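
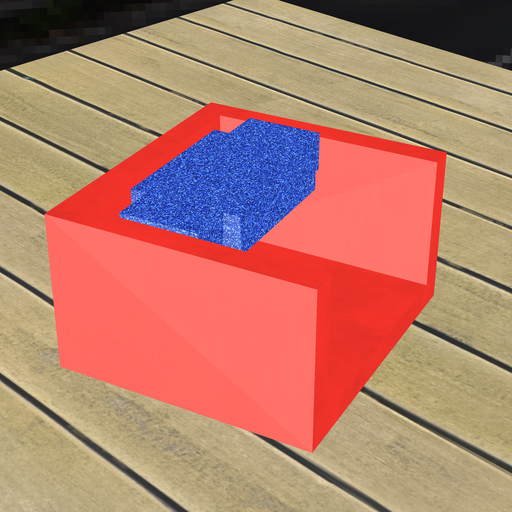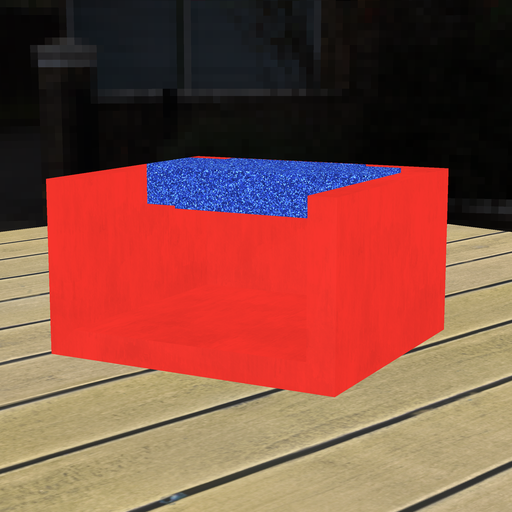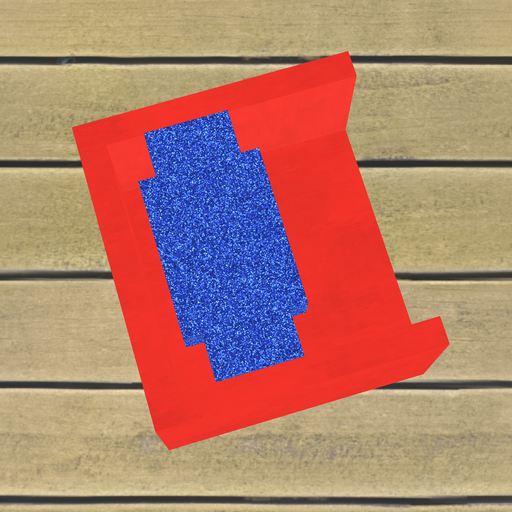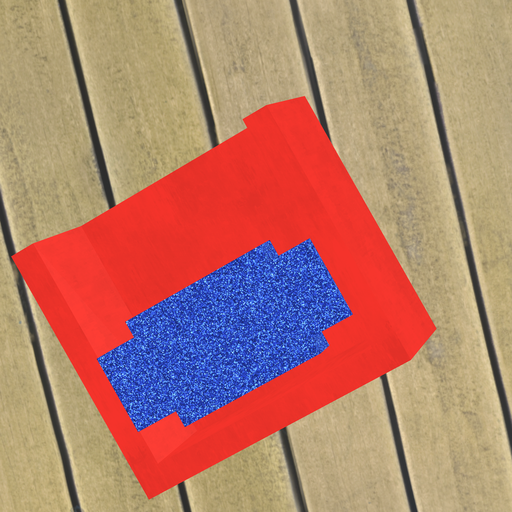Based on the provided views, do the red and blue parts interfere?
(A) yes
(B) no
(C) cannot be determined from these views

(B) no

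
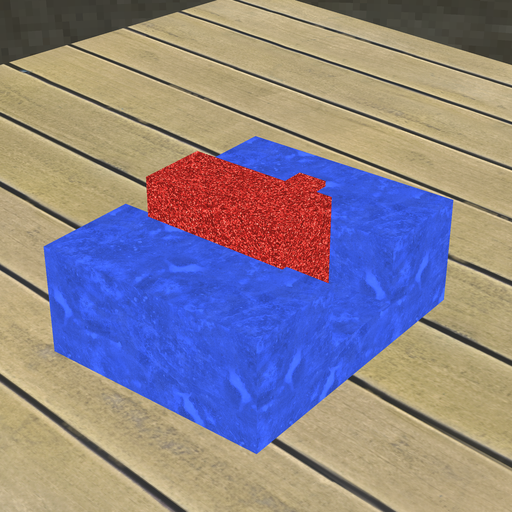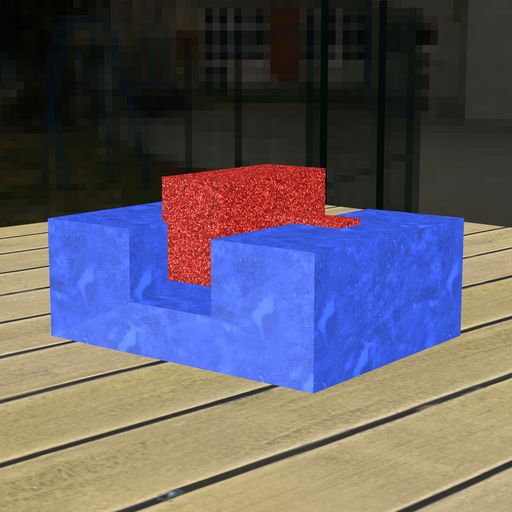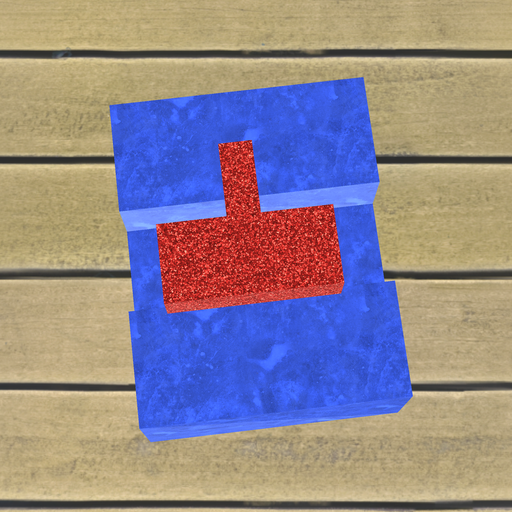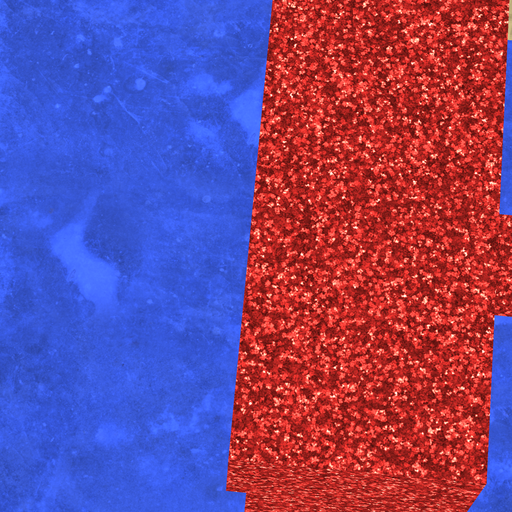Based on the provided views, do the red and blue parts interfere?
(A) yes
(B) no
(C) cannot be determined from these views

(A) yes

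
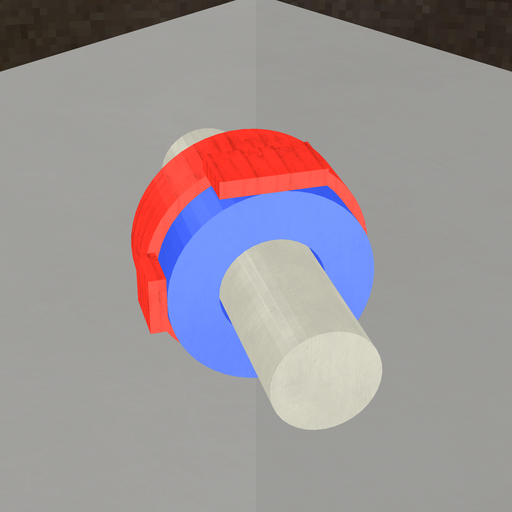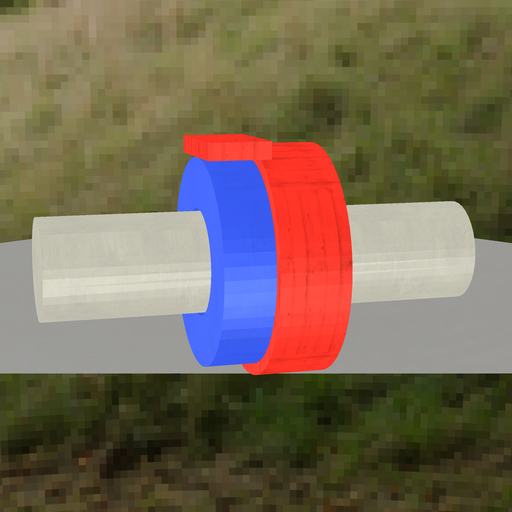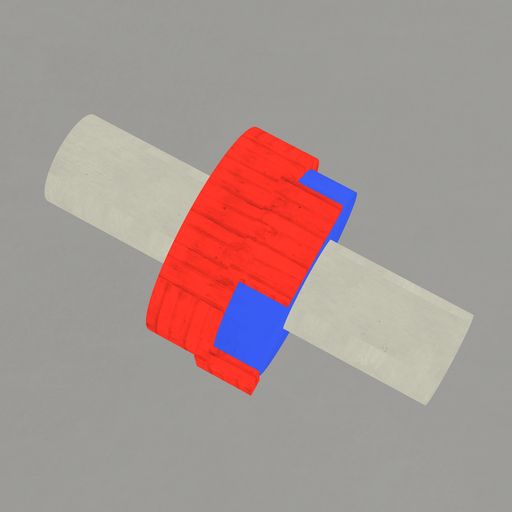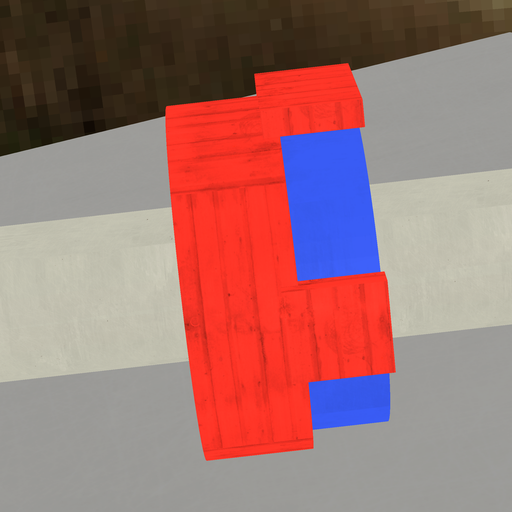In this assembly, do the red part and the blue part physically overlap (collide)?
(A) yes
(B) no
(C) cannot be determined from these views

(A) yes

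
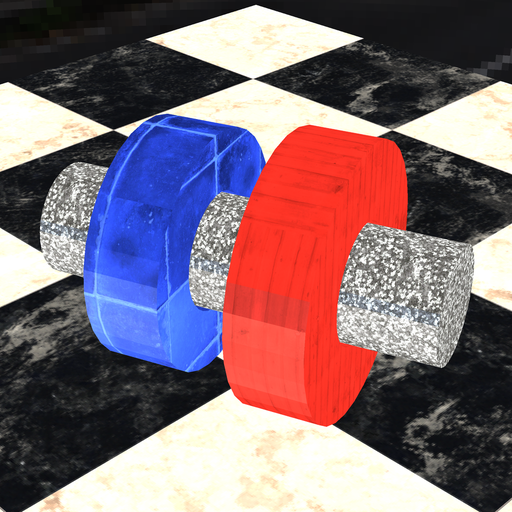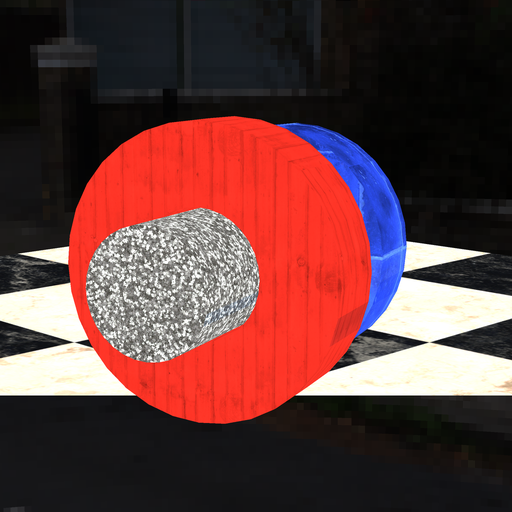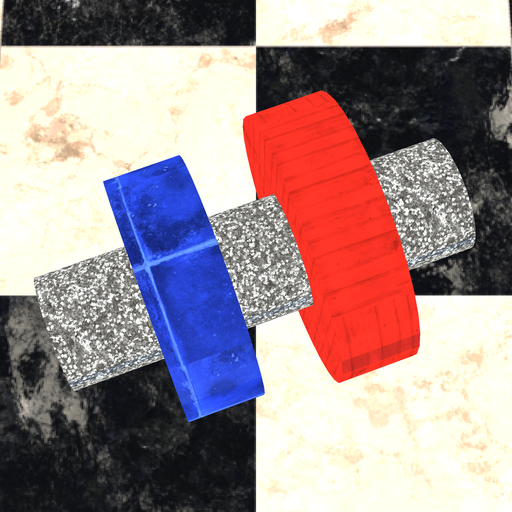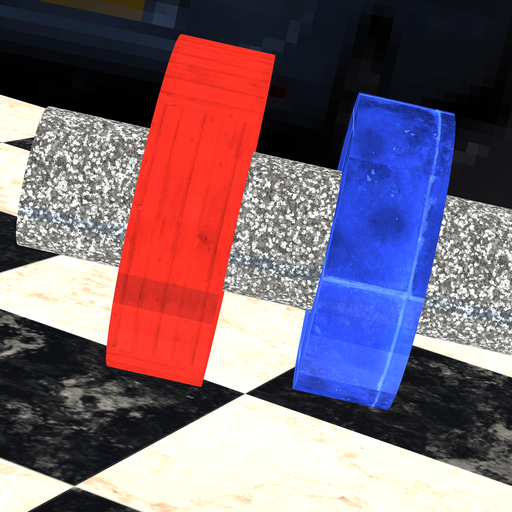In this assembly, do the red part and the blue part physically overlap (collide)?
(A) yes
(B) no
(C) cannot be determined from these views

(B) no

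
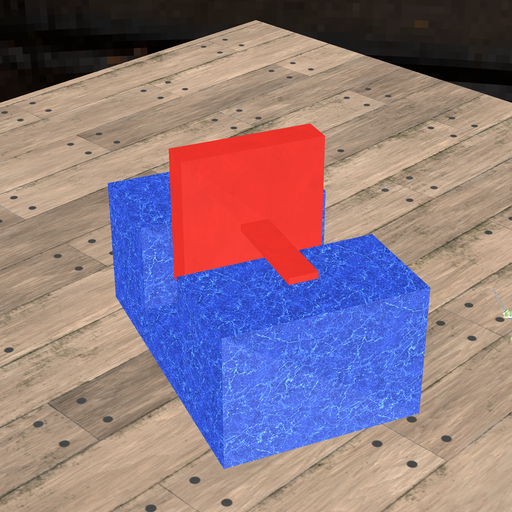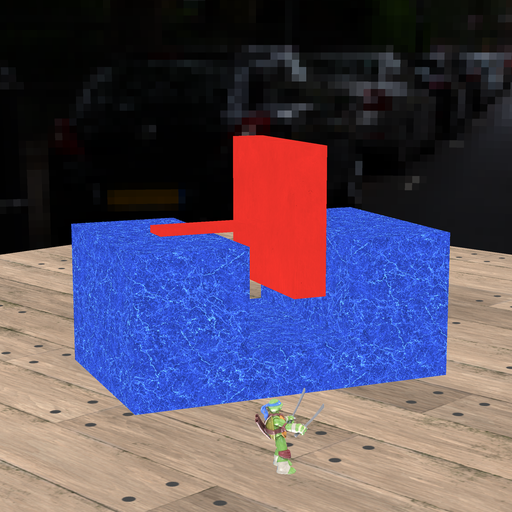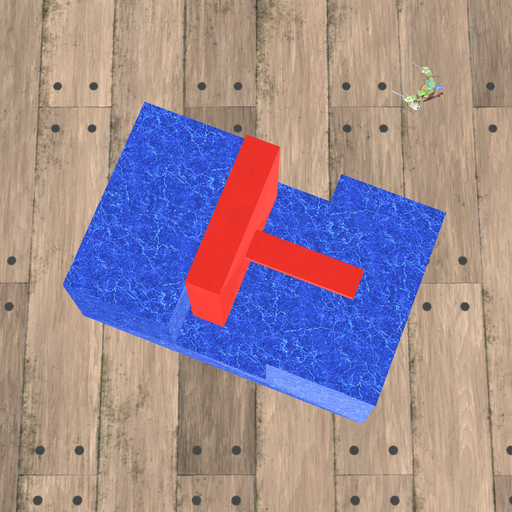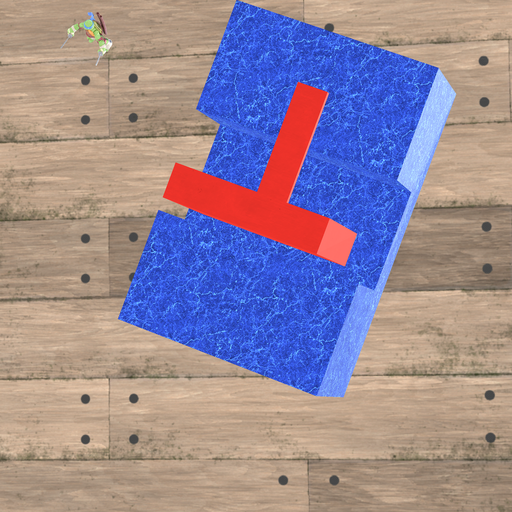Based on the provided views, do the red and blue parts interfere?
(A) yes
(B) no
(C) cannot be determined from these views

(B) no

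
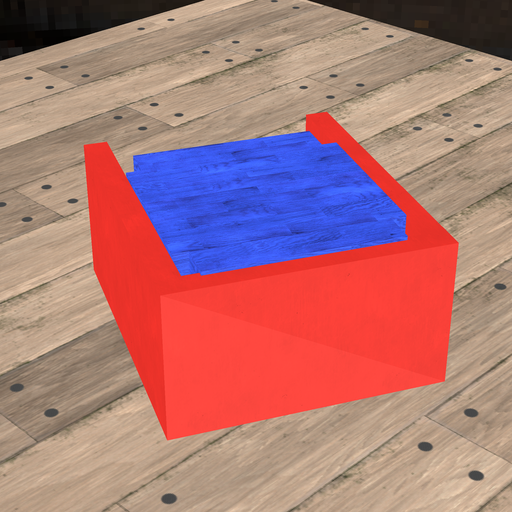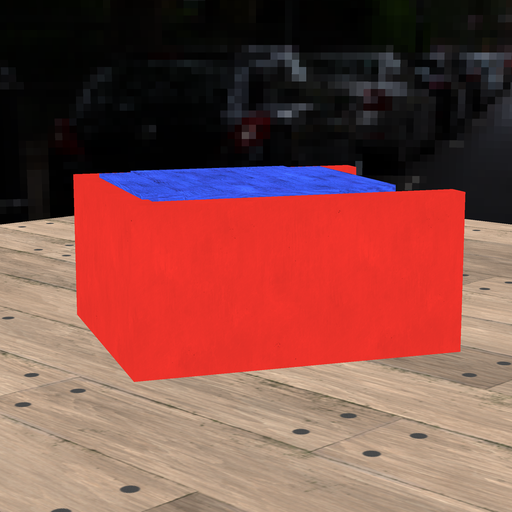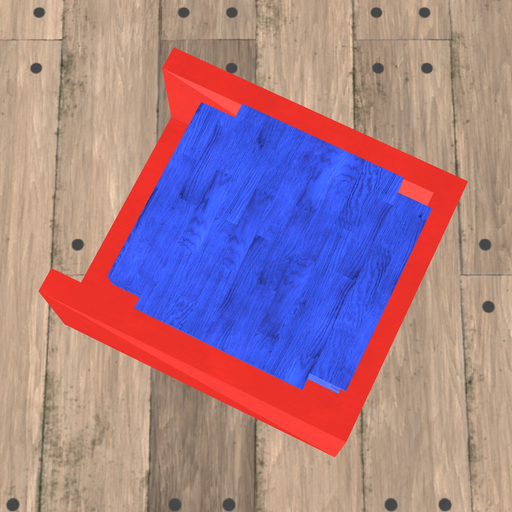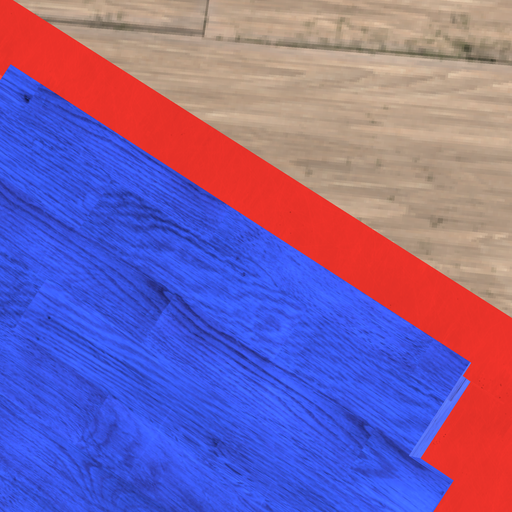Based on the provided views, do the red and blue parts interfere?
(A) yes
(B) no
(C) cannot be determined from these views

(A) yes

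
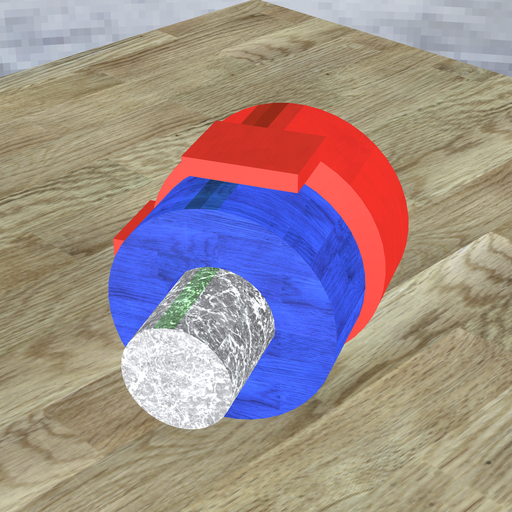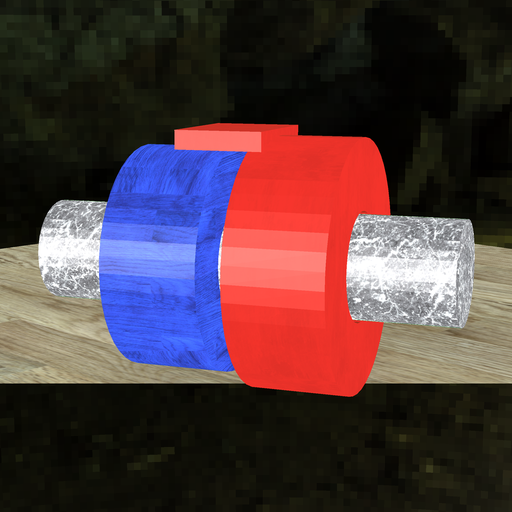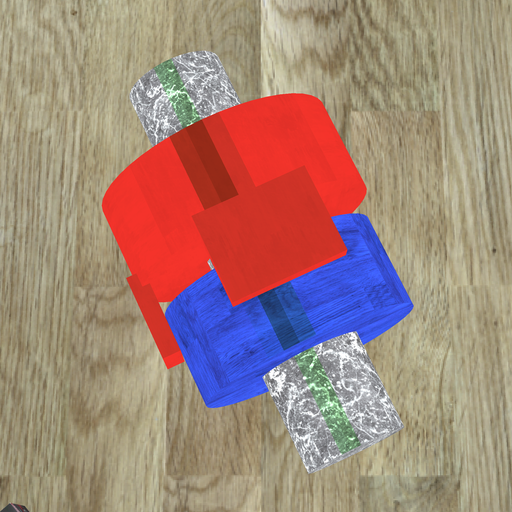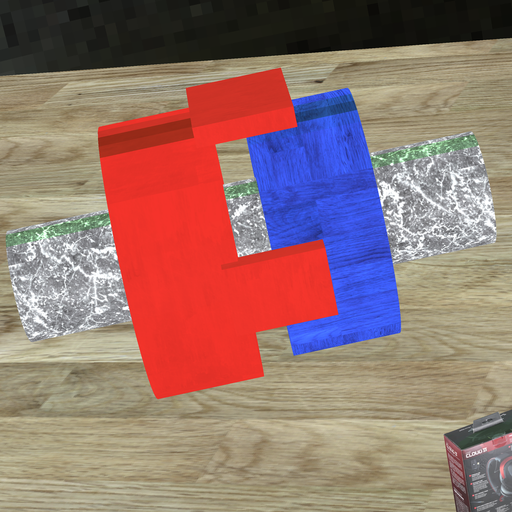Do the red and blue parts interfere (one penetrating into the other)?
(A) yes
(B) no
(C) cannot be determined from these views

(B) no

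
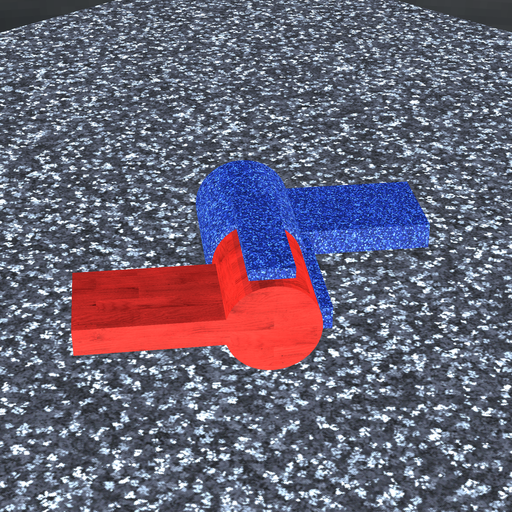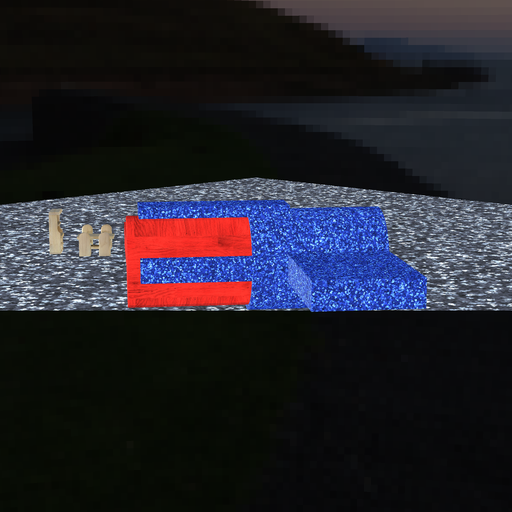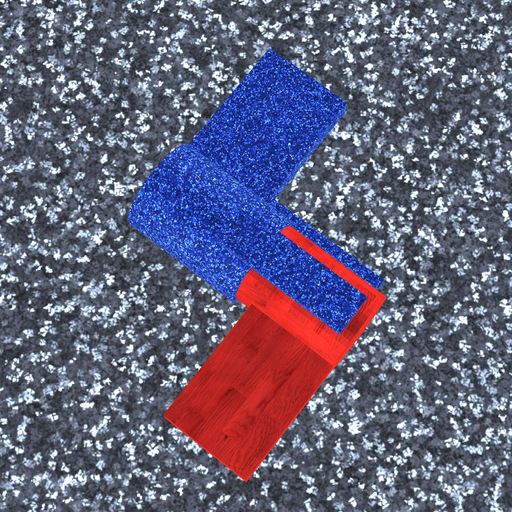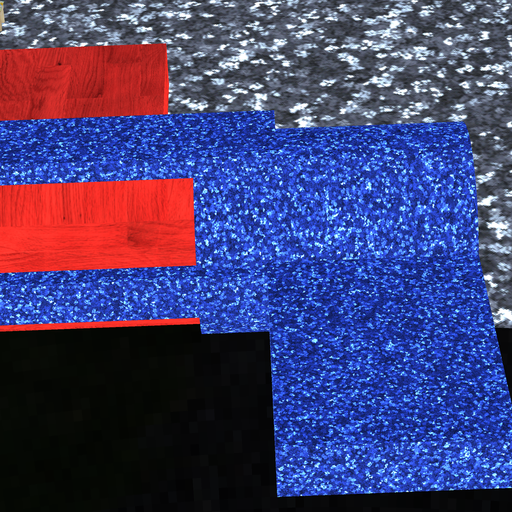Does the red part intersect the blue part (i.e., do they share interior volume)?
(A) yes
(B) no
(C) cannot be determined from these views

(A) yes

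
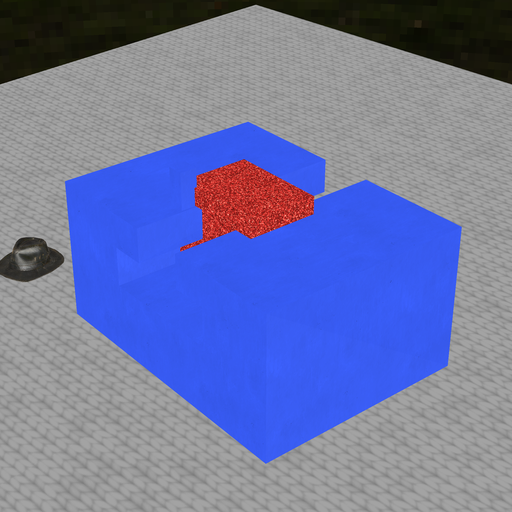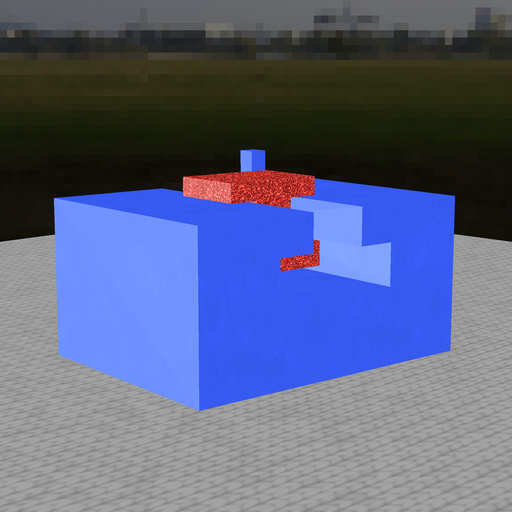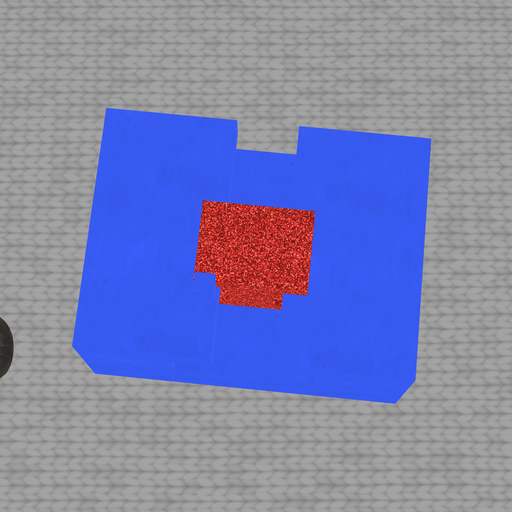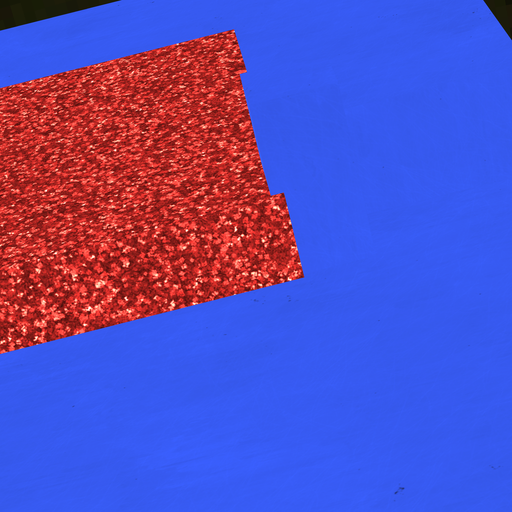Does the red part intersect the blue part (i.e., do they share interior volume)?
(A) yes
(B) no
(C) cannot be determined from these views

(A) yes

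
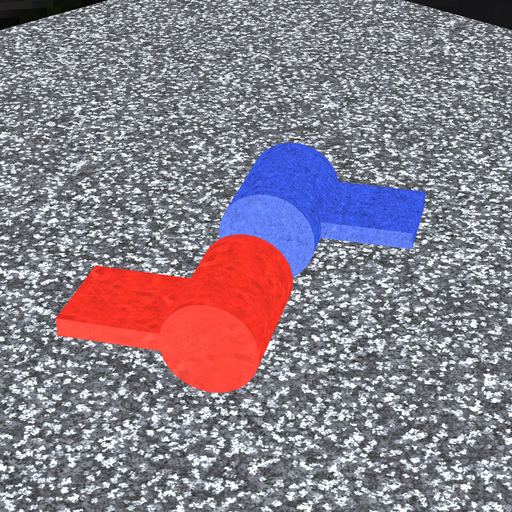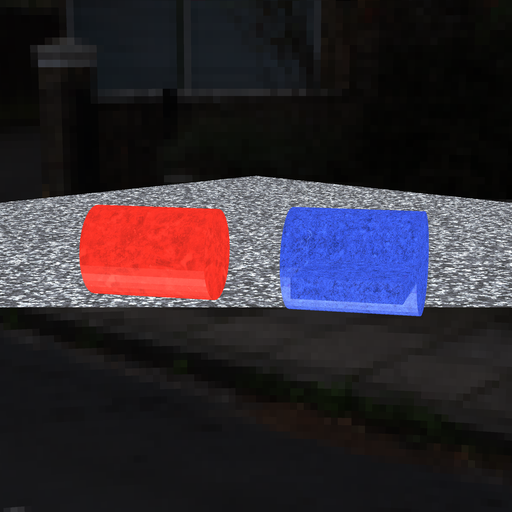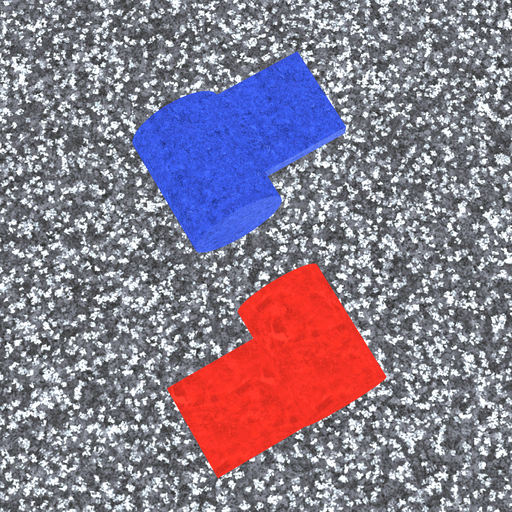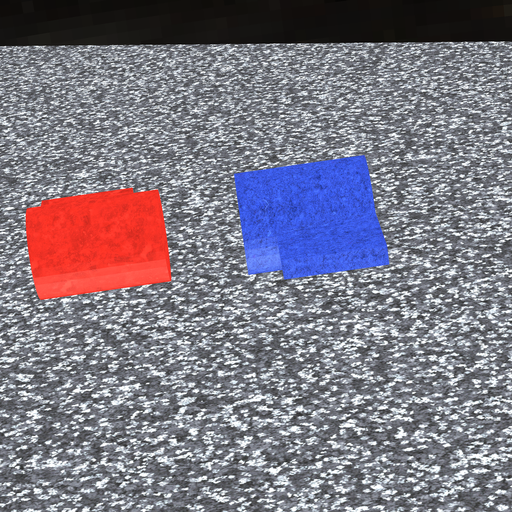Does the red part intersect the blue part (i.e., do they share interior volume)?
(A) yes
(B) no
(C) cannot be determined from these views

(B) no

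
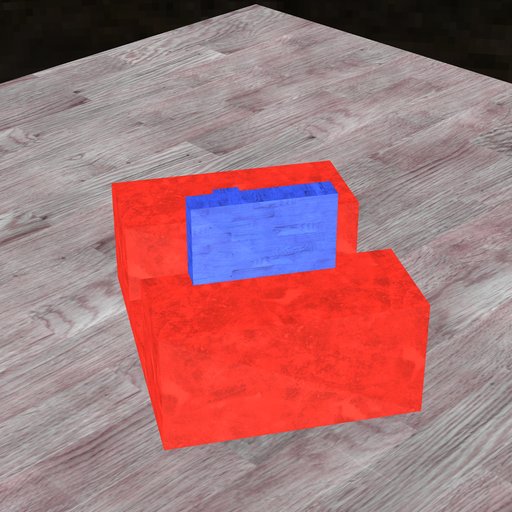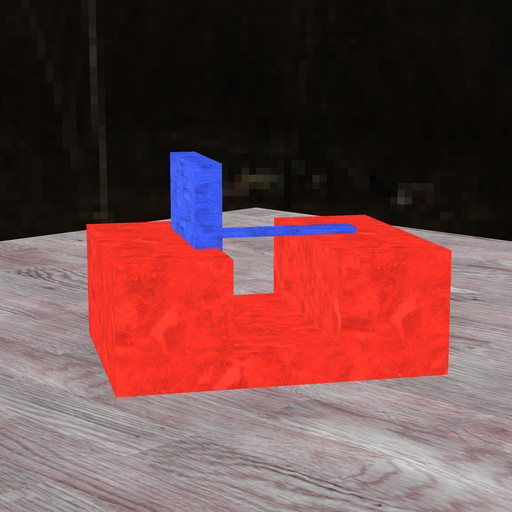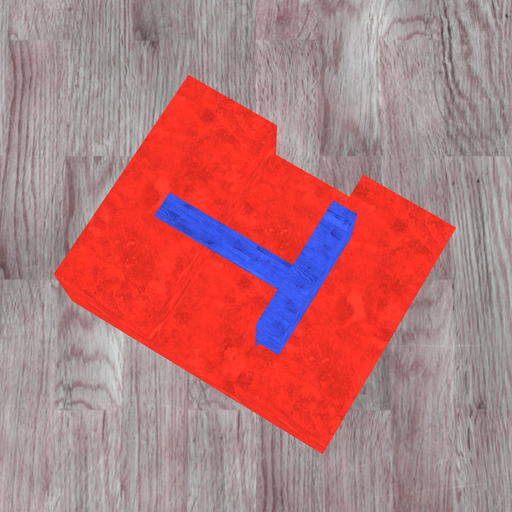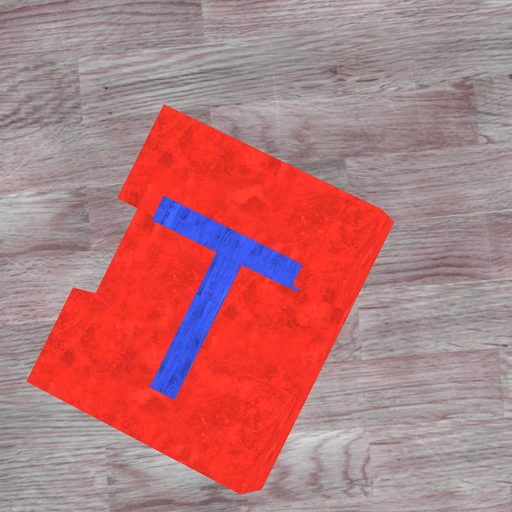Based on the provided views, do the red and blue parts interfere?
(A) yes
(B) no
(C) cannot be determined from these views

(A) yes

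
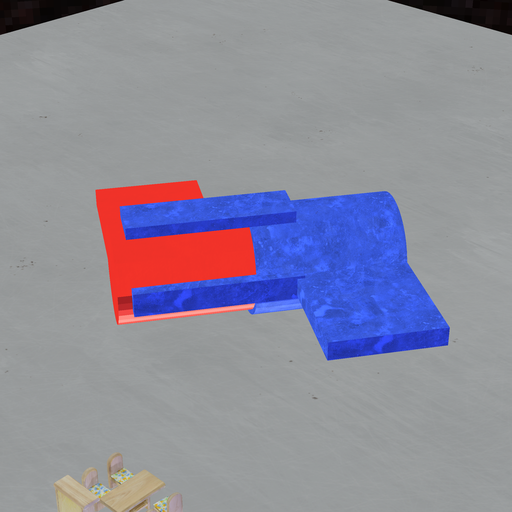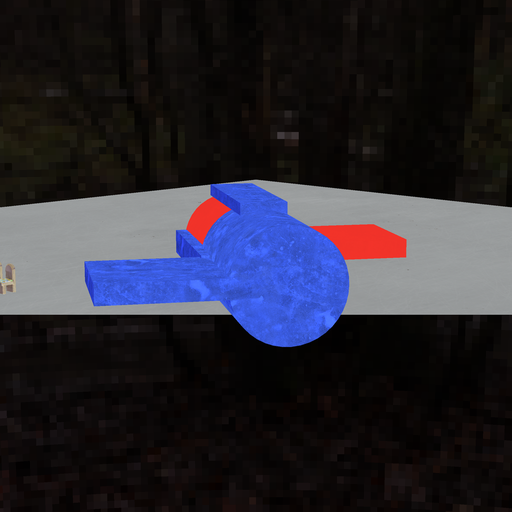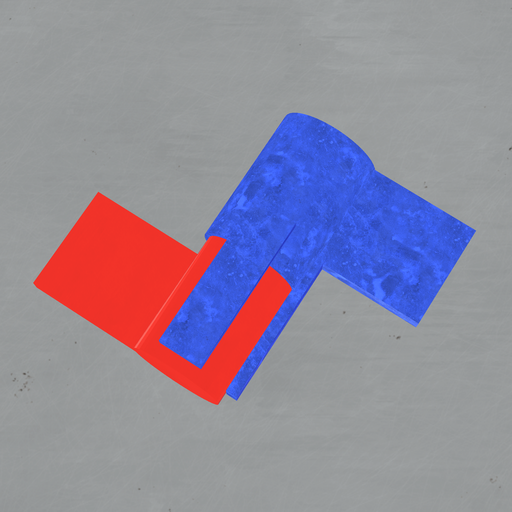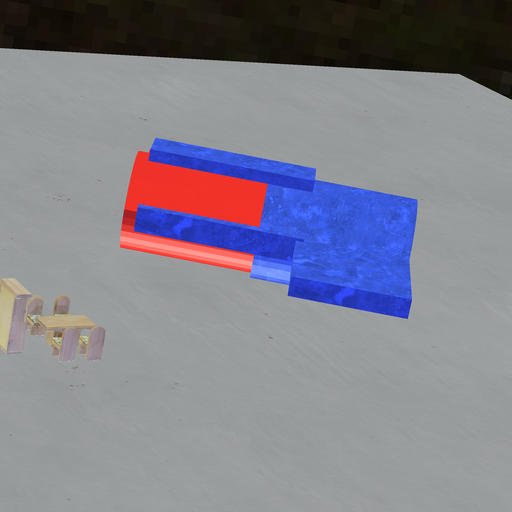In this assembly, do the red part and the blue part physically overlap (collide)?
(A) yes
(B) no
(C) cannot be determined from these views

(A) yes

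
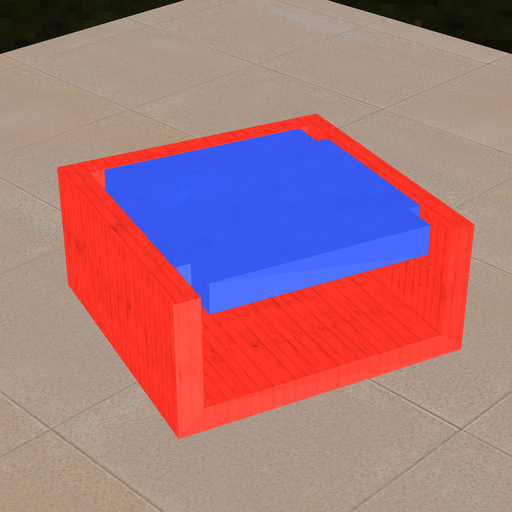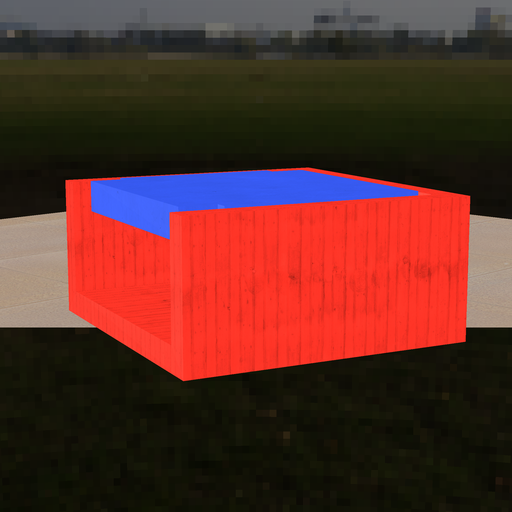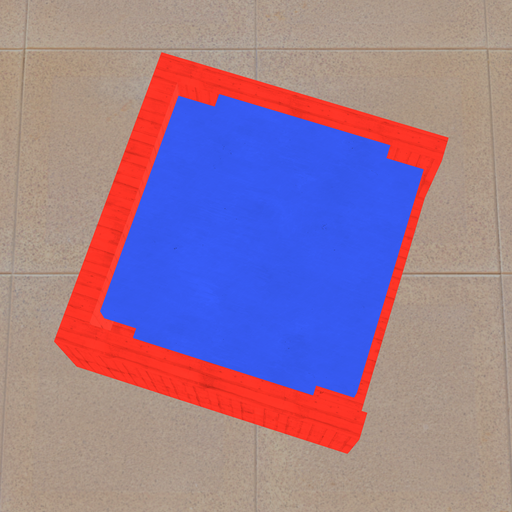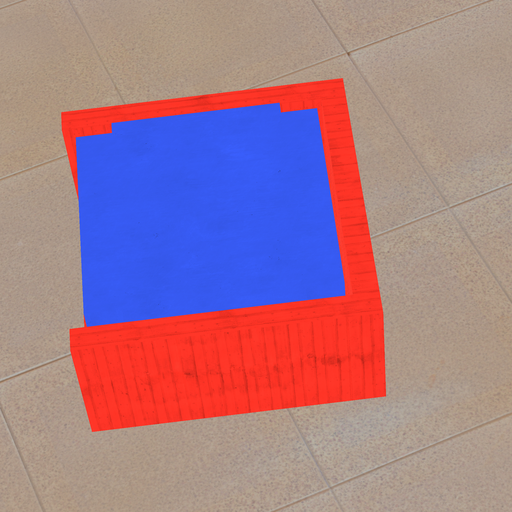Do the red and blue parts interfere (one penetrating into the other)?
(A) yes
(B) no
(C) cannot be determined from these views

(B) no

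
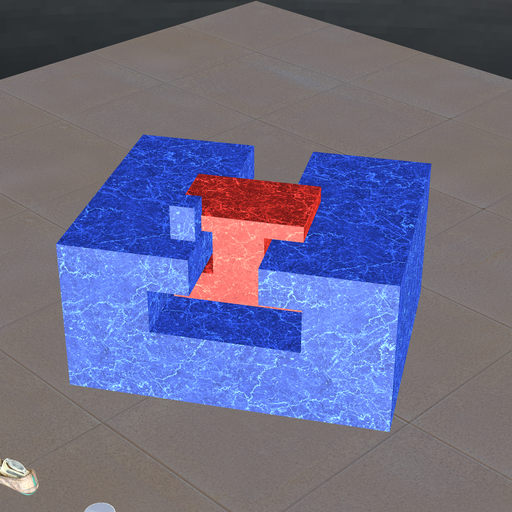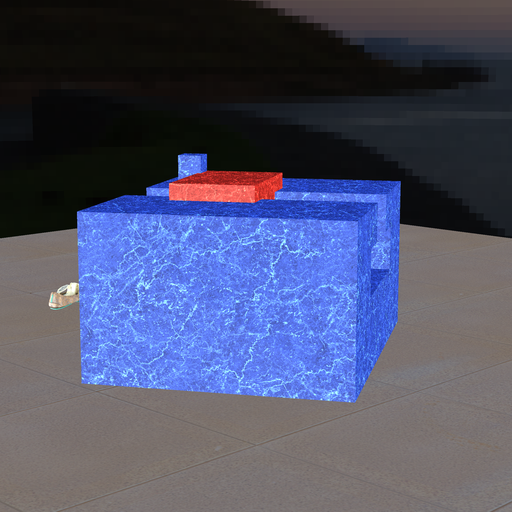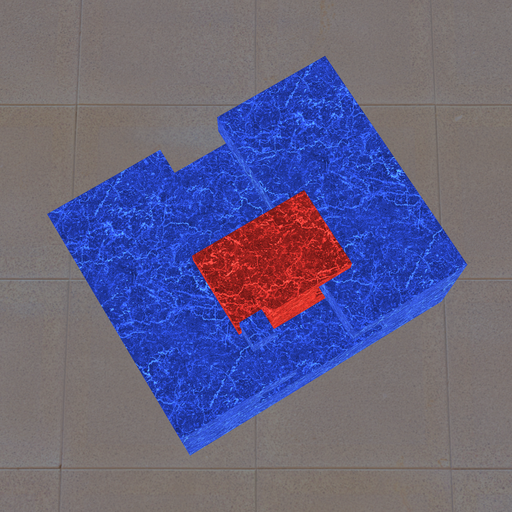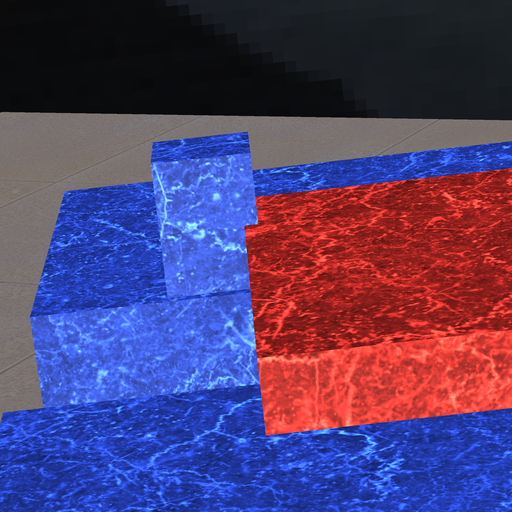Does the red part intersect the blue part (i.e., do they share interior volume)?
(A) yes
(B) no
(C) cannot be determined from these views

(A) yes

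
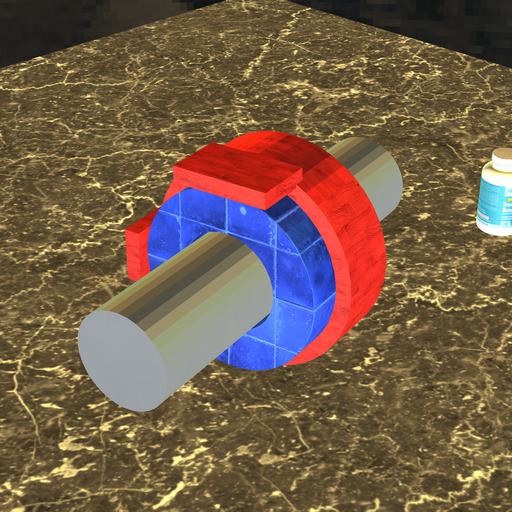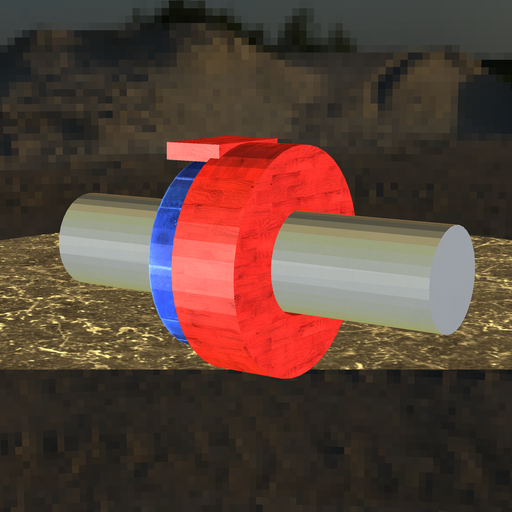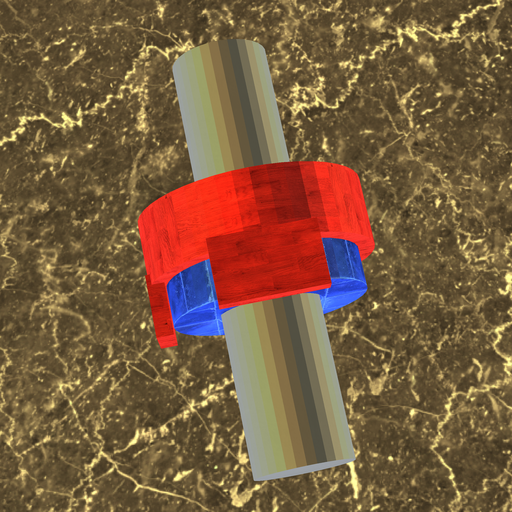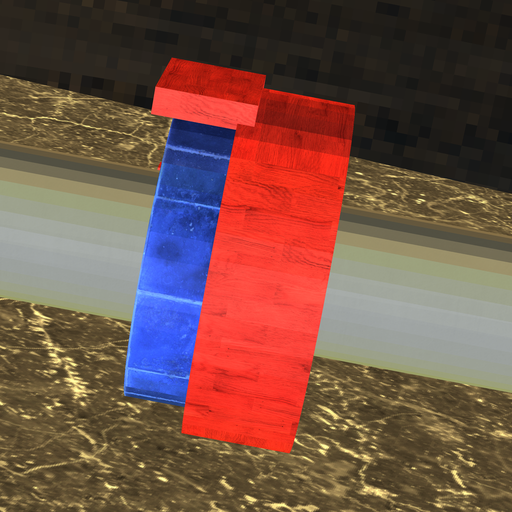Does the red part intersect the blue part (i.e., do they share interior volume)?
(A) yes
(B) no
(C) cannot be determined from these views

(A) yes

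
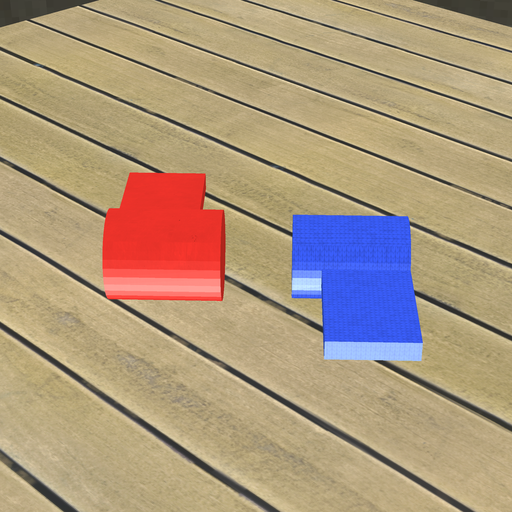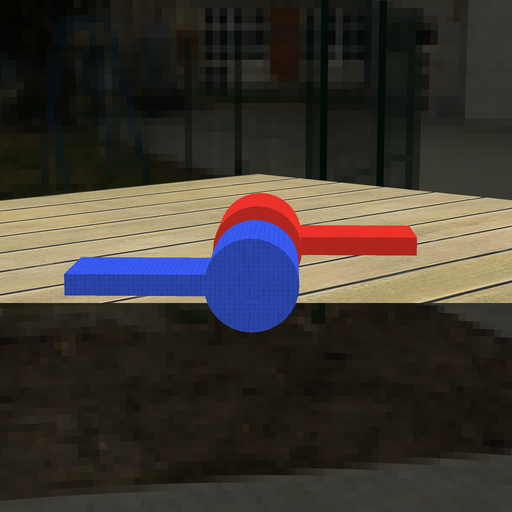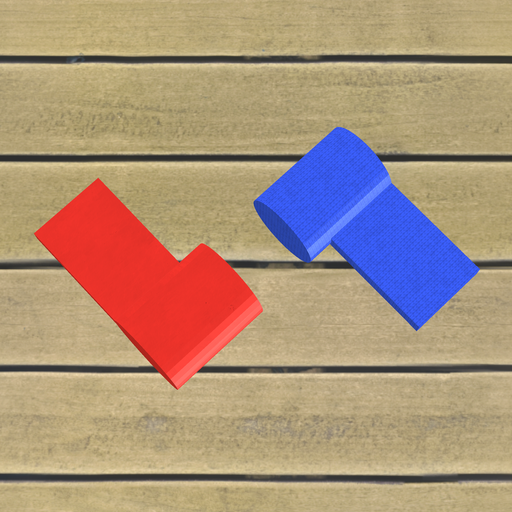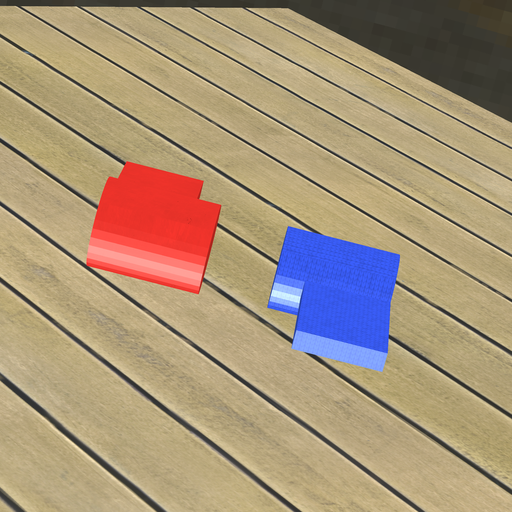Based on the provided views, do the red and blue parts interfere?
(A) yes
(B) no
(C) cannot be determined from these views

(B) no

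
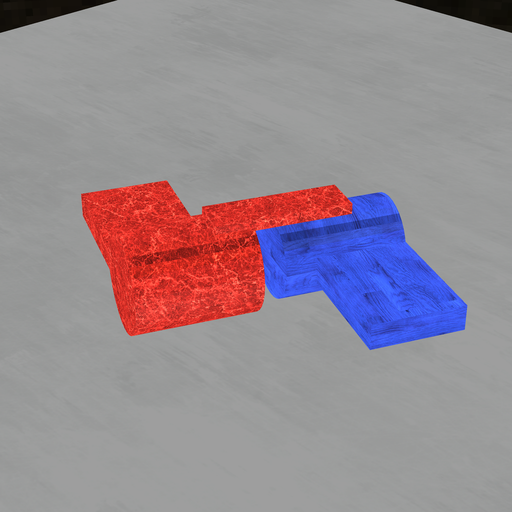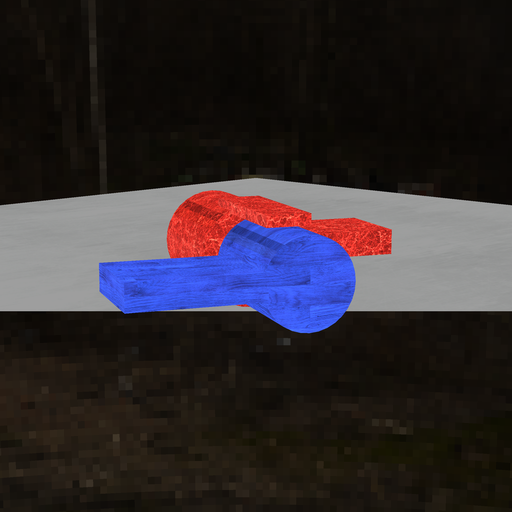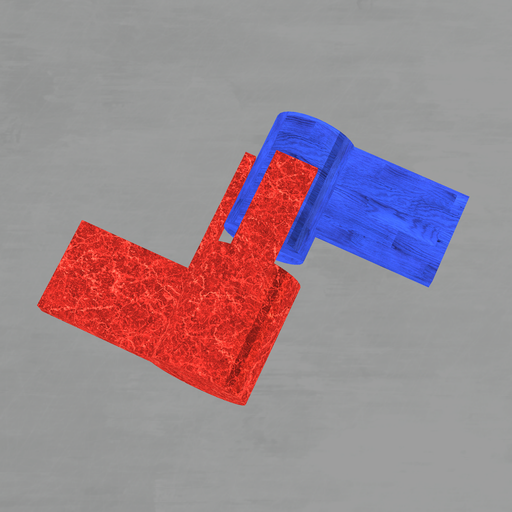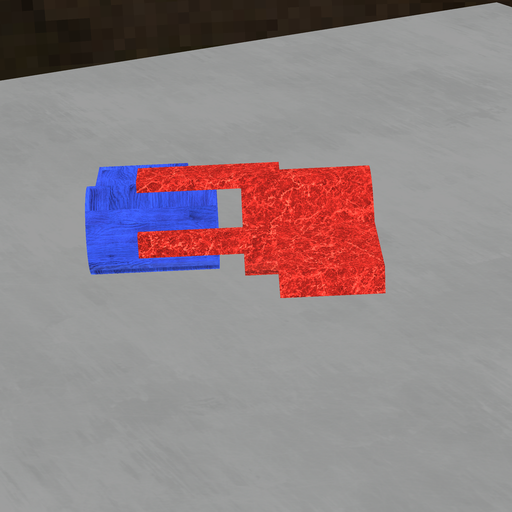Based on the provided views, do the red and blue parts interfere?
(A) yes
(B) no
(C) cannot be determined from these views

(B) no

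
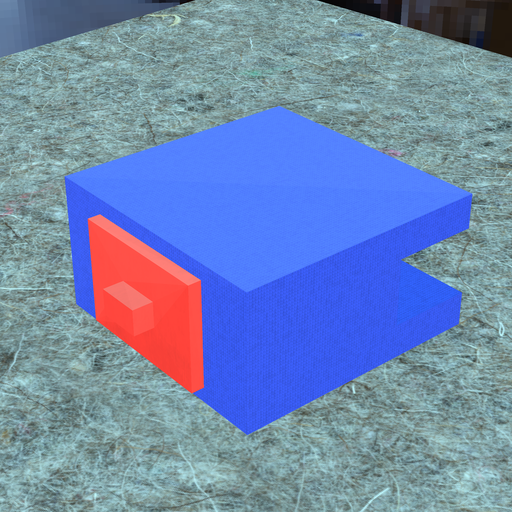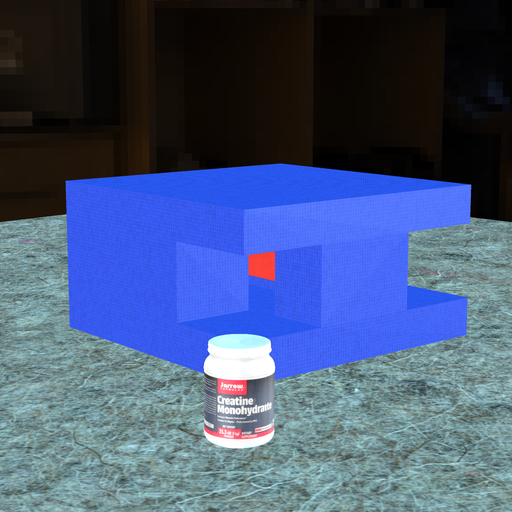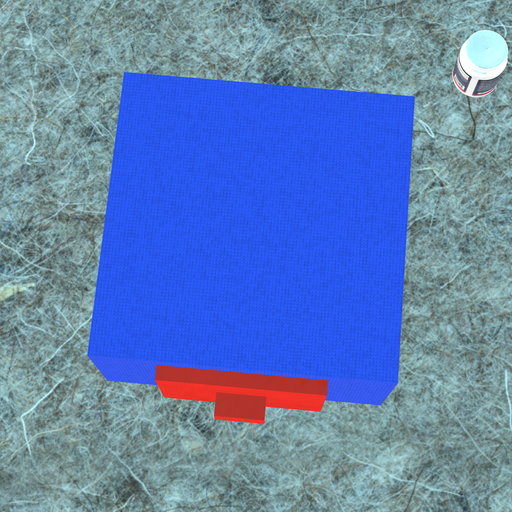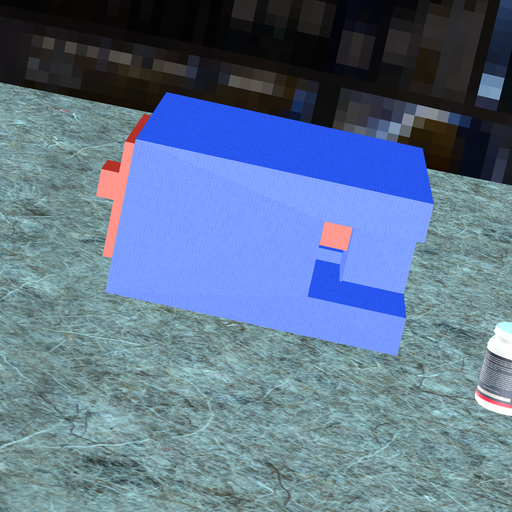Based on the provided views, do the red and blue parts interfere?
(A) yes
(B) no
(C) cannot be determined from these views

(A) yes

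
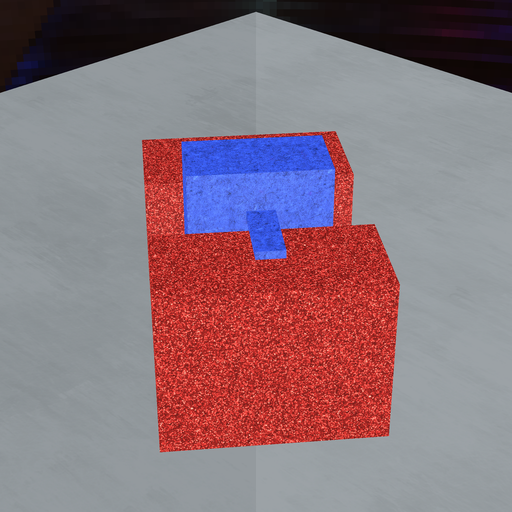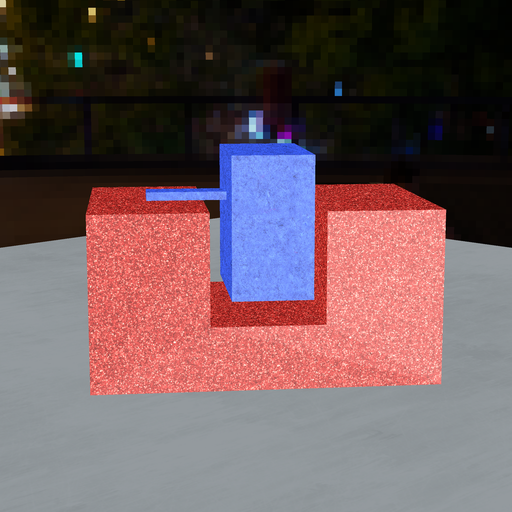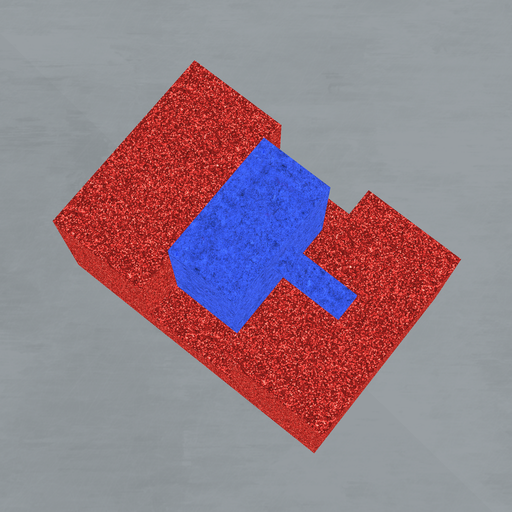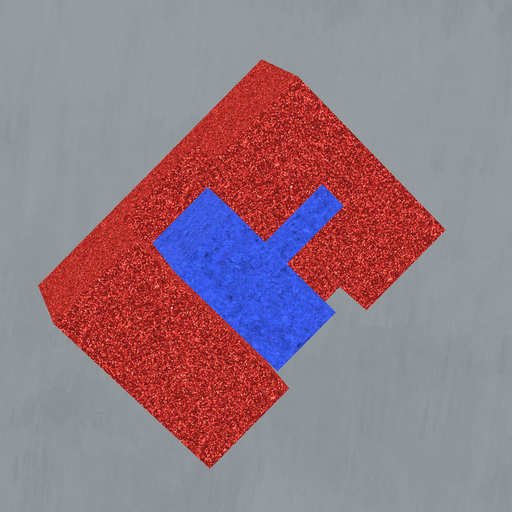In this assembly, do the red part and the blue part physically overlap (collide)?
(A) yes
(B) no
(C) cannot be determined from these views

(B) no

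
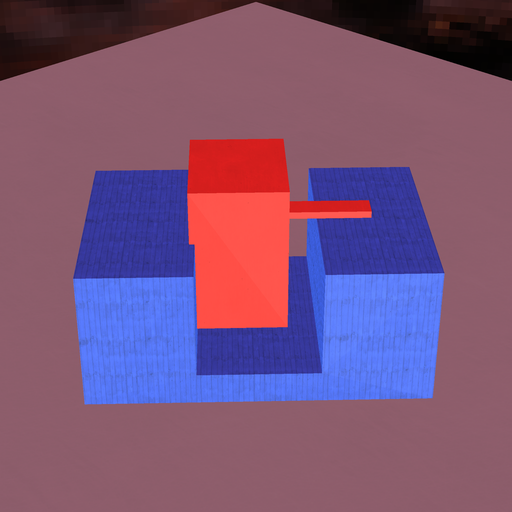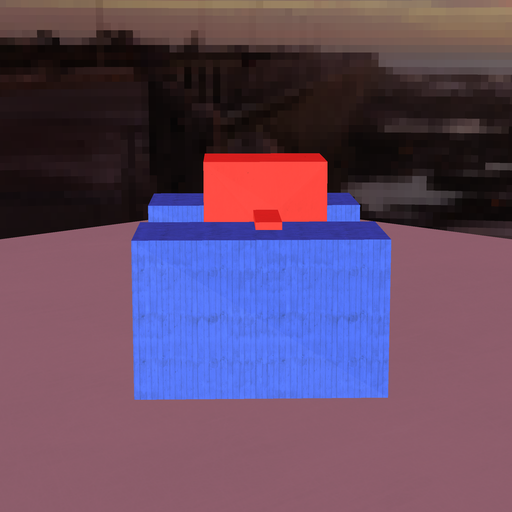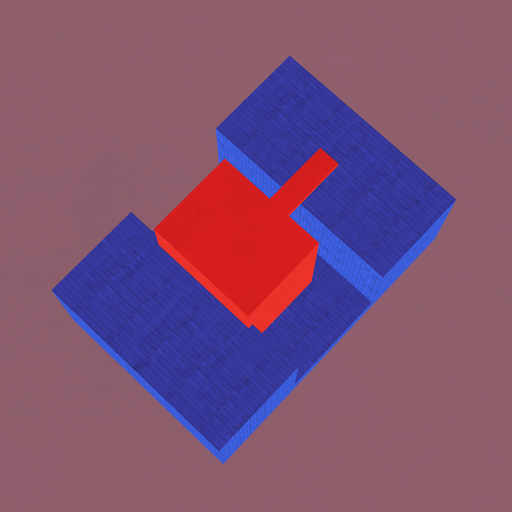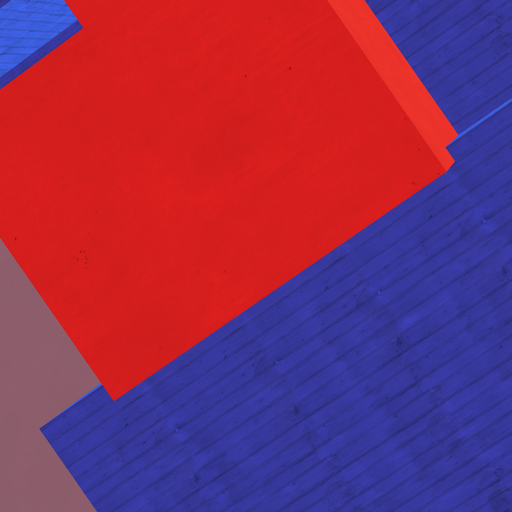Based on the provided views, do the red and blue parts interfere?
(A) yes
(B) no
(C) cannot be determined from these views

(A) yes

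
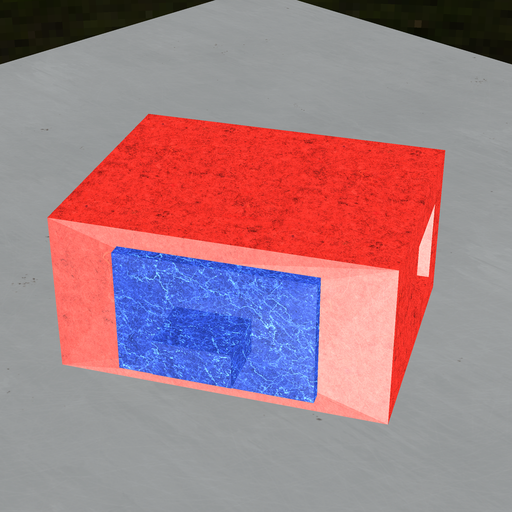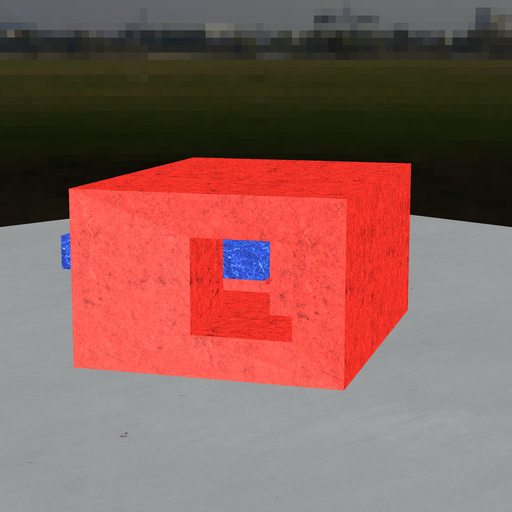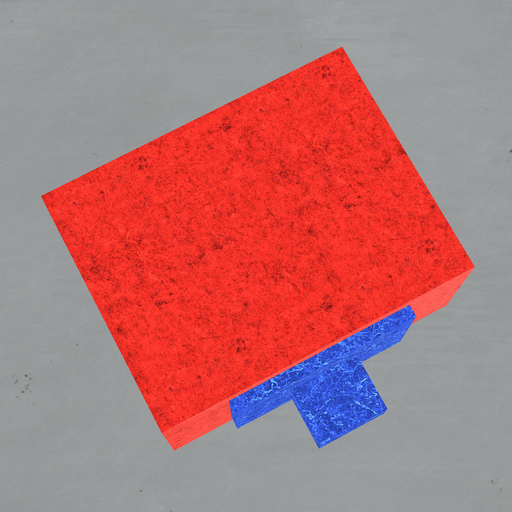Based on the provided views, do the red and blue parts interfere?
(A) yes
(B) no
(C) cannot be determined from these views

(B) no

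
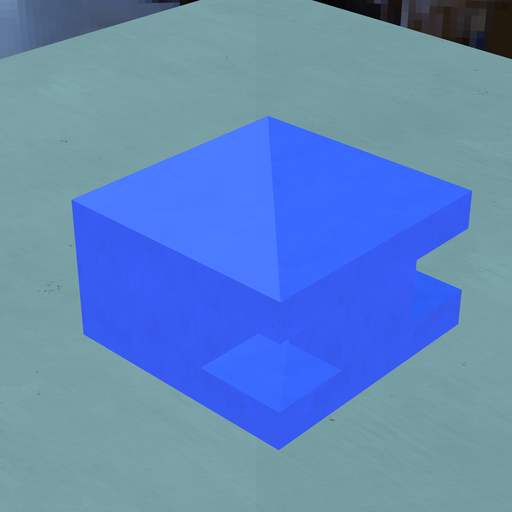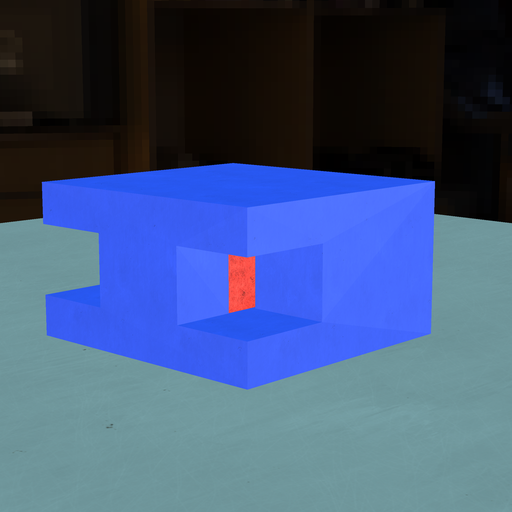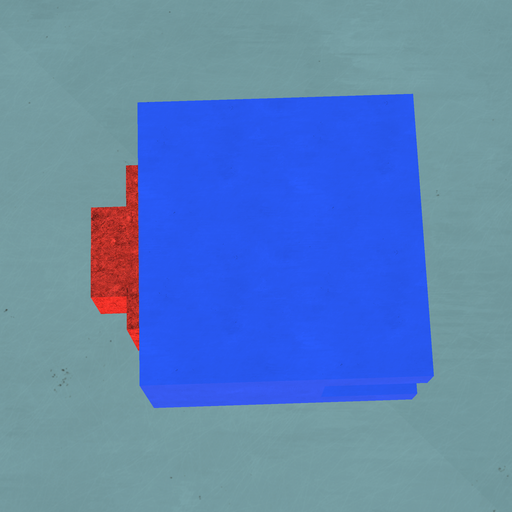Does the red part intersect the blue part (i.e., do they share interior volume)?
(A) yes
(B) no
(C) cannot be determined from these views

(C) cannot be determined from these views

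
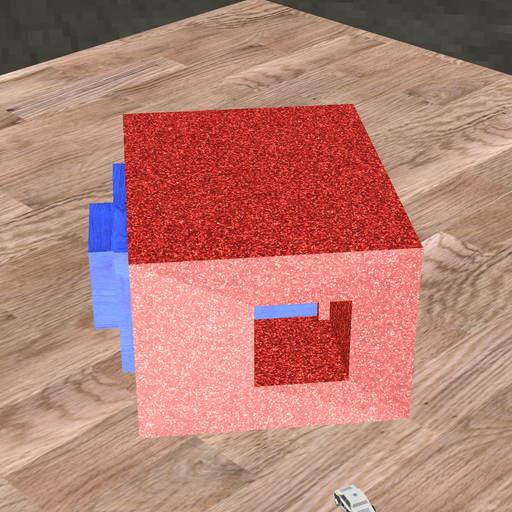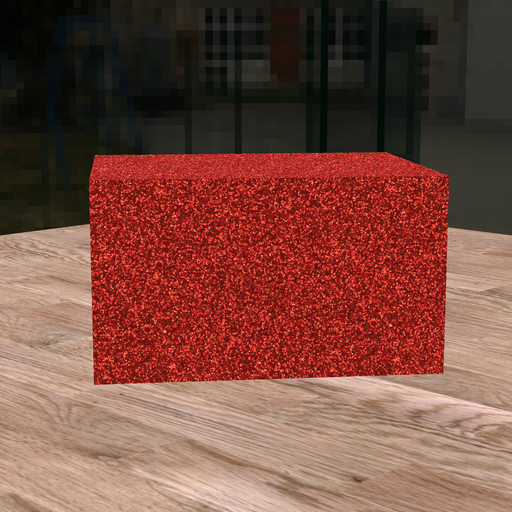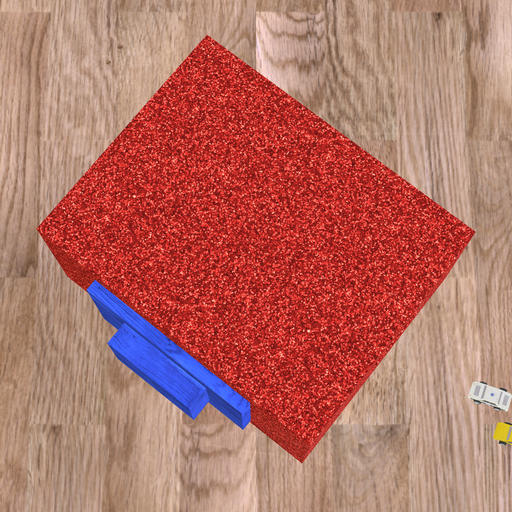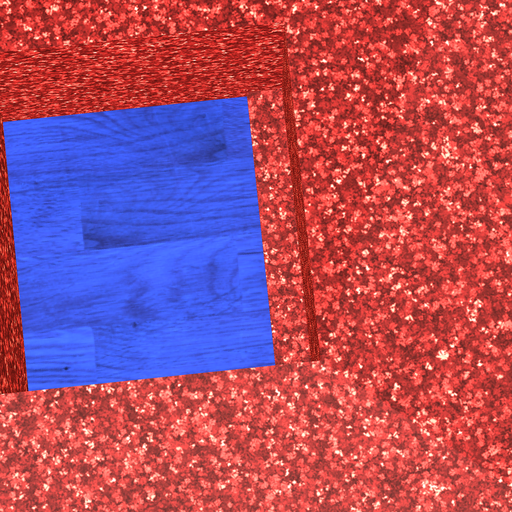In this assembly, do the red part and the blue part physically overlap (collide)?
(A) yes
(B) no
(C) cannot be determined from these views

(A) yes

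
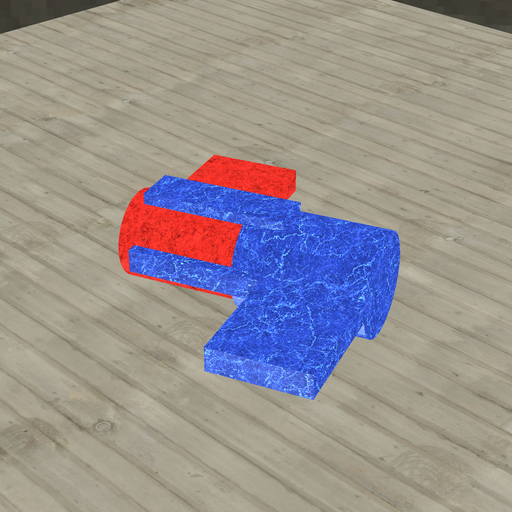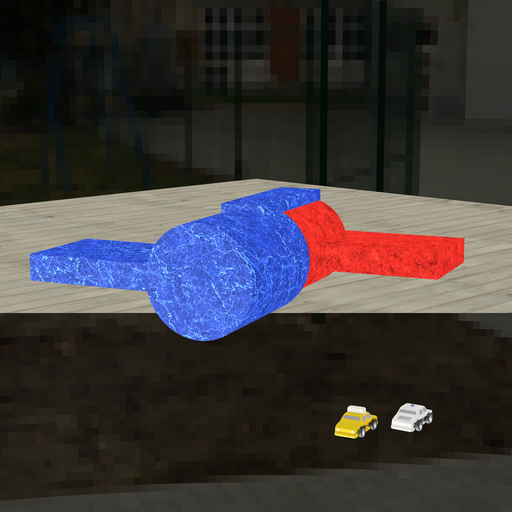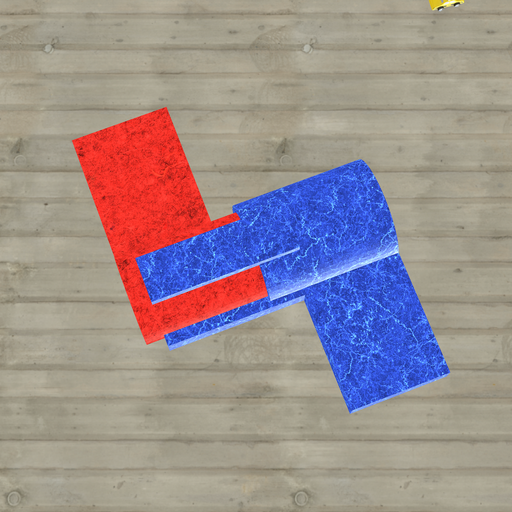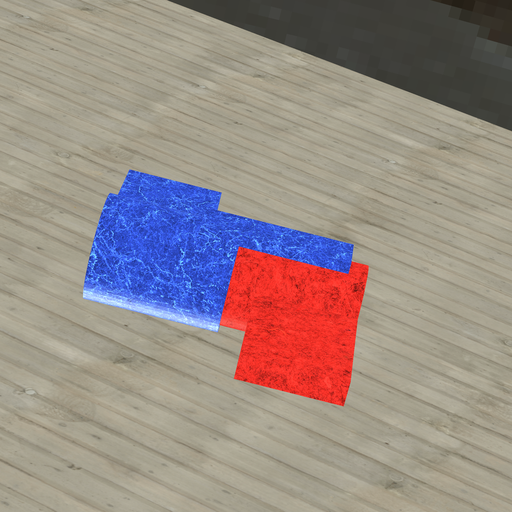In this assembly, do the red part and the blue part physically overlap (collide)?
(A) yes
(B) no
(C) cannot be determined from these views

(A) yes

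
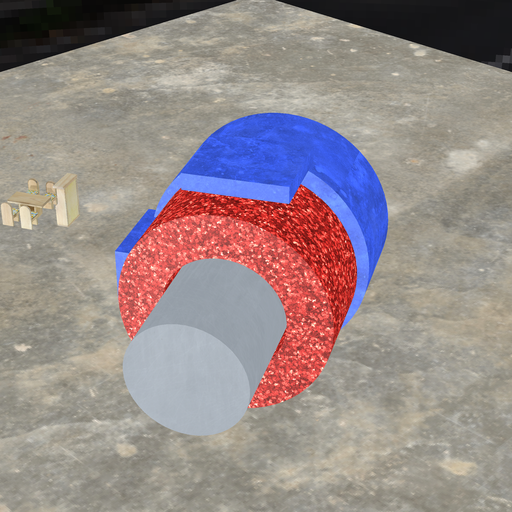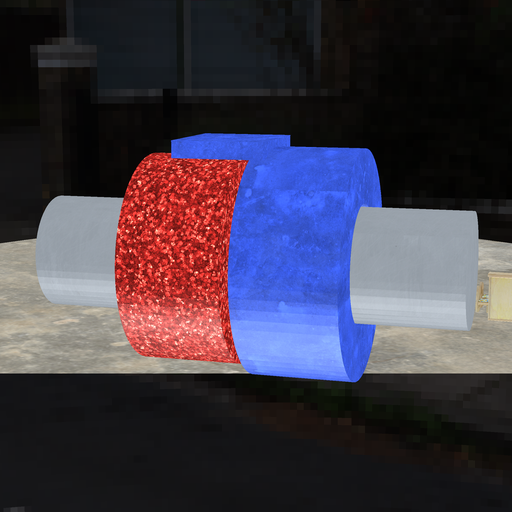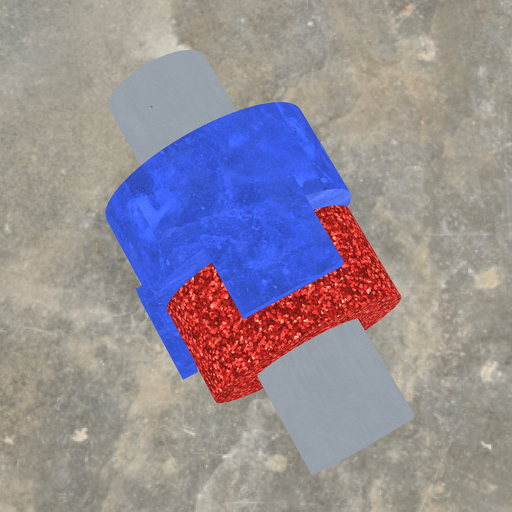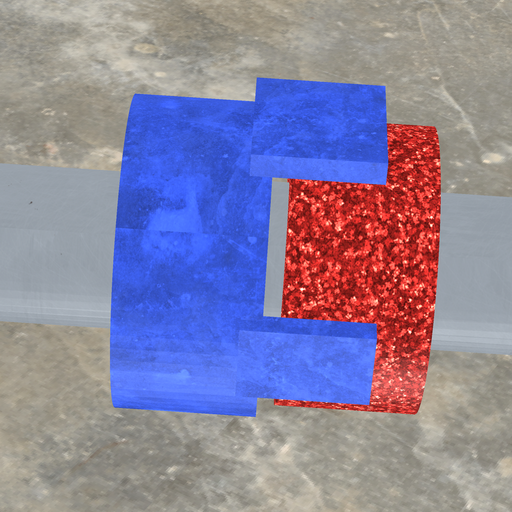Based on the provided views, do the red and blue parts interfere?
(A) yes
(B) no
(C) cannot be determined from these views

(B) no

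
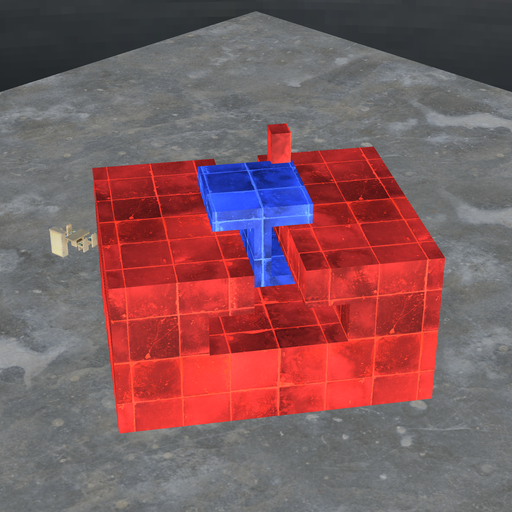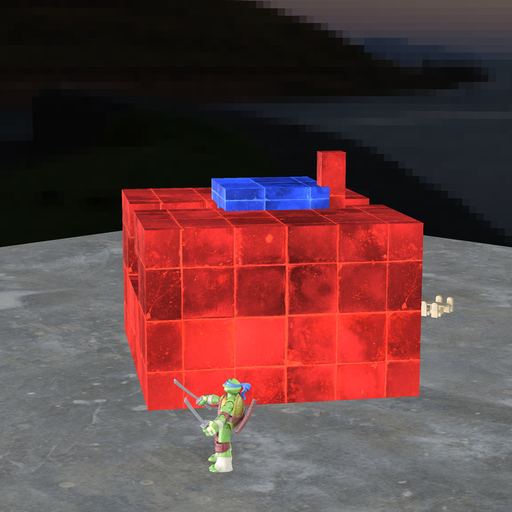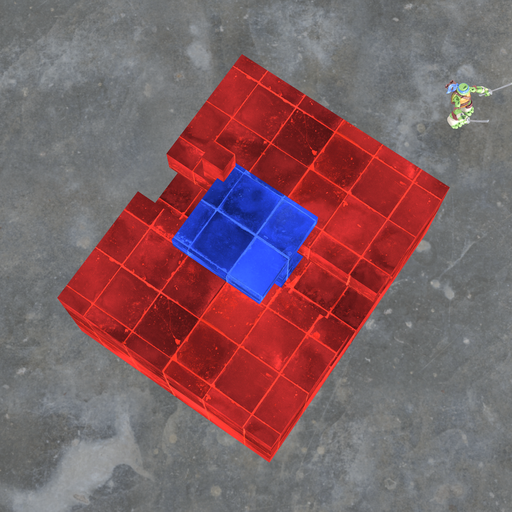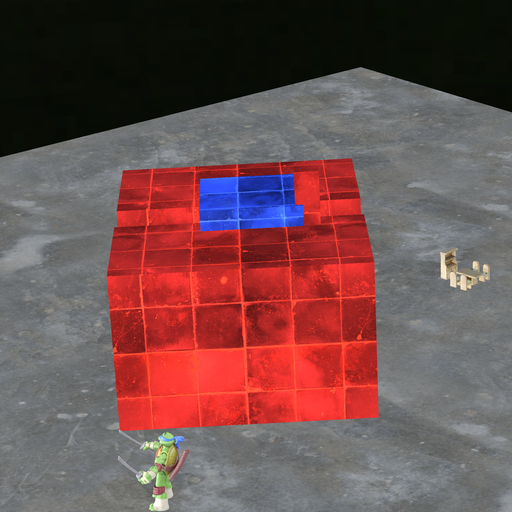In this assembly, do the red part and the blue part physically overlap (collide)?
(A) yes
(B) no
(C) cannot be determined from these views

(A) yes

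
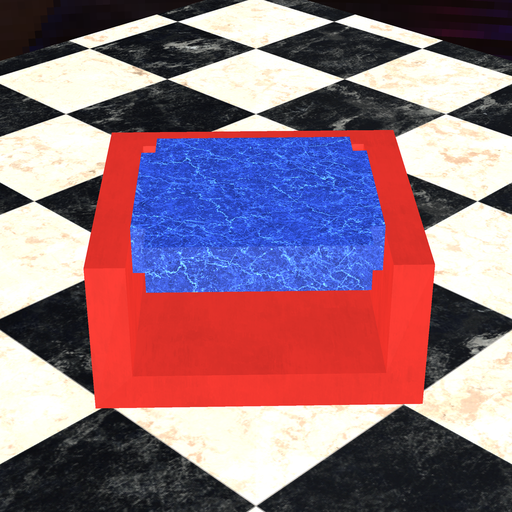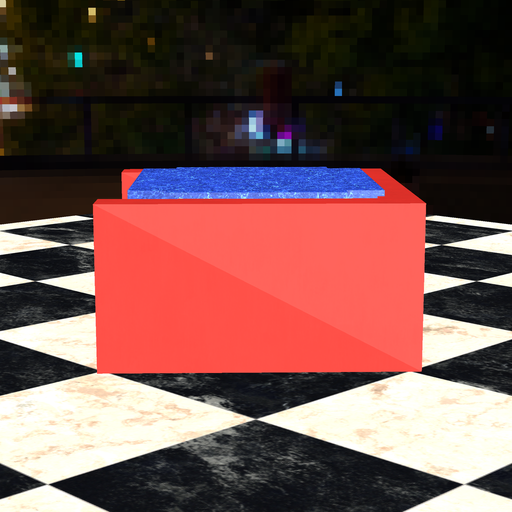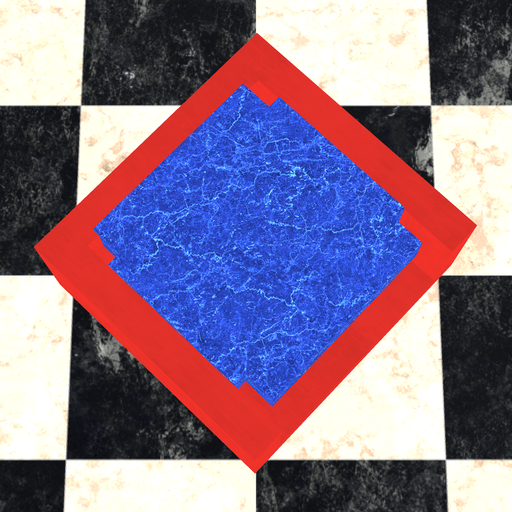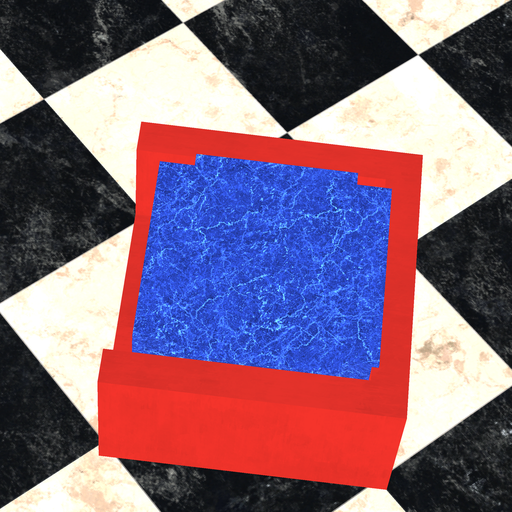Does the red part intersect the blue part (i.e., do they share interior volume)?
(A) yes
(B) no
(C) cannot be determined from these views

(A) yes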